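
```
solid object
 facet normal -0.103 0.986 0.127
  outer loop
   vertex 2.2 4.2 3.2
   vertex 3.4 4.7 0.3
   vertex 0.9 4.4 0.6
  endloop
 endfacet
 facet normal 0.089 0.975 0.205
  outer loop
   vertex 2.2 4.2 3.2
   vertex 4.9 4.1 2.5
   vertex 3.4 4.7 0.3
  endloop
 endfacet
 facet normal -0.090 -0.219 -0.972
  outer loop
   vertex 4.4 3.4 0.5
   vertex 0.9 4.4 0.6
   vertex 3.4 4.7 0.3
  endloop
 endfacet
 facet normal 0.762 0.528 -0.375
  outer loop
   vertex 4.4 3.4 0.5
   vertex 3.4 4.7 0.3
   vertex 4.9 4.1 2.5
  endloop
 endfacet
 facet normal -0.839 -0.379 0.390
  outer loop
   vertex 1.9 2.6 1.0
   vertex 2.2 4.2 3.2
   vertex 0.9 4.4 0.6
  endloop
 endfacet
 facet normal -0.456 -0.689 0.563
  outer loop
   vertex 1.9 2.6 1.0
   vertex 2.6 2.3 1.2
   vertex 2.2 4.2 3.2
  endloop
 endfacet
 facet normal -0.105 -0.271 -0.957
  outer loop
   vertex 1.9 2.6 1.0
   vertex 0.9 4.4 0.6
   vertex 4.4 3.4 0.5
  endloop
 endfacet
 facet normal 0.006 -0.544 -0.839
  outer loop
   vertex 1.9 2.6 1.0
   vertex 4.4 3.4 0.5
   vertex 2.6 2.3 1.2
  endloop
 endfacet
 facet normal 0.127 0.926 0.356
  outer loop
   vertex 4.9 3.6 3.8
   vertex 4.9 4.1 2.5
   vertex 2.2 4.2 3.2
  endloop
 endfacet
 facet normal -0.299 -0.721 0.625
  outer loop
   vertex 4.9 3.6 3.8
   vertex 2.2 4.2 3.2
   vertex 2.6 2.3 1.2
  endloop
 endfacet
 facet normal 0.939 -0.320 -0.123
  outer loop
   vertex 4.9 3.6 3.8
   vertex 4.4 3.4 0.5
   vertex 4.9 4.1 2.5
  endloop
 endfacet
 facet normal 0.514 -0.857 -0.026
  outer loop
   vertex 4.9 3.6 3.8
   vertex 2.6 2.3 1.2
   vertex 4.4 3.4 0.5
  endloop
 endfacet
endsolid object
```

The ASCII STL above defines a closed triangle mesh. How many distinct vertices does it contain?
8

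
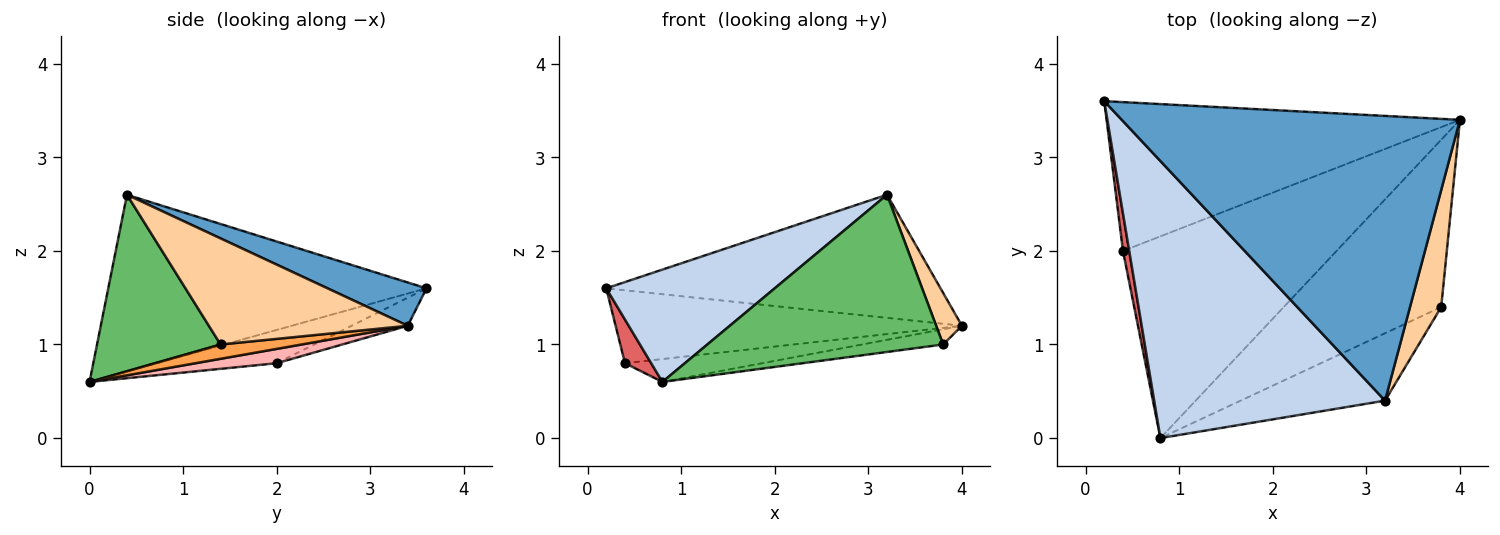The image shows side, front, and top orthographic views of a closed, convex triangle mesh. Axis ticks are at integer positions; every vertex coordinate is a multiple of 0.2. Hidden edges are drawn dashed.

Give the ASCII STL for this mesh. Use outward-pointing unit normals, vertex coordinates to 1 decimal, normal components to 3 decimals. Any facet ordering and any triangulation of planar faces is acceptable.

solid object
 facet normal 0.117 0.394 0.912
  outer loop
   vertex 3.2 0.4 2.6
   vertex 4.0 3.4 1.2
   vertex 0.2 3.6 1.6
  endloop
 endfacet
 facet normal -0.579 -0.306 0.756
  outer loop
   vertex 3.2 0.4 2.6
   vertex 0.2 3.6 1.6
   vertex 0.8 0.0 0.6
  endloop
 endfacet
 facet normal 0.090 0.090 -0.992
  outer loop
   vertex 3.8 1.4 1.0
   vertex 0.8 0.0 0.6
   vertex 4.0 3.4 1.2
  endloop
 endfacet
 facet normal 0.952 -0.123 0.280
  outer loop
   vertex 3.8 1.4 1.0
   vertex 4.0 3.4 1.2
   vertex 3.2 0.4 2.6
  endloop
 endfacet
 facet normal 0.434 -0.828 -0.355
  outer loop
   vertex 3.8 1.4 1.0
   vertex 3.2 0.4 2.6
   vertex 0.8 0.0 0.6
  endloop
 endfacet
 facet normal -0.071 0.439 -0.896
  outer loop
   vertex 0.4 2.0 0.8
   vertex 0.2 3.6 1.6
   vertex 4.0 3.4 1.2
  endloop
 endfacet
 facet normal -0.961 -0.210 0.180
  outer loop
   vertex 0.4 2.0 0.8
   vertex 0.8 0.0 0.6
   vertex 0.2 3.6 1.6
  endloop
 endfacet
 facet normal 0.066 0.112 -0.991
  outer loop
   vertex 0.4 2.0 0.8
   vertex 4.0 3.4 1.2
   vertex 0.8 0.0 0.6
  endloop
 endfacet
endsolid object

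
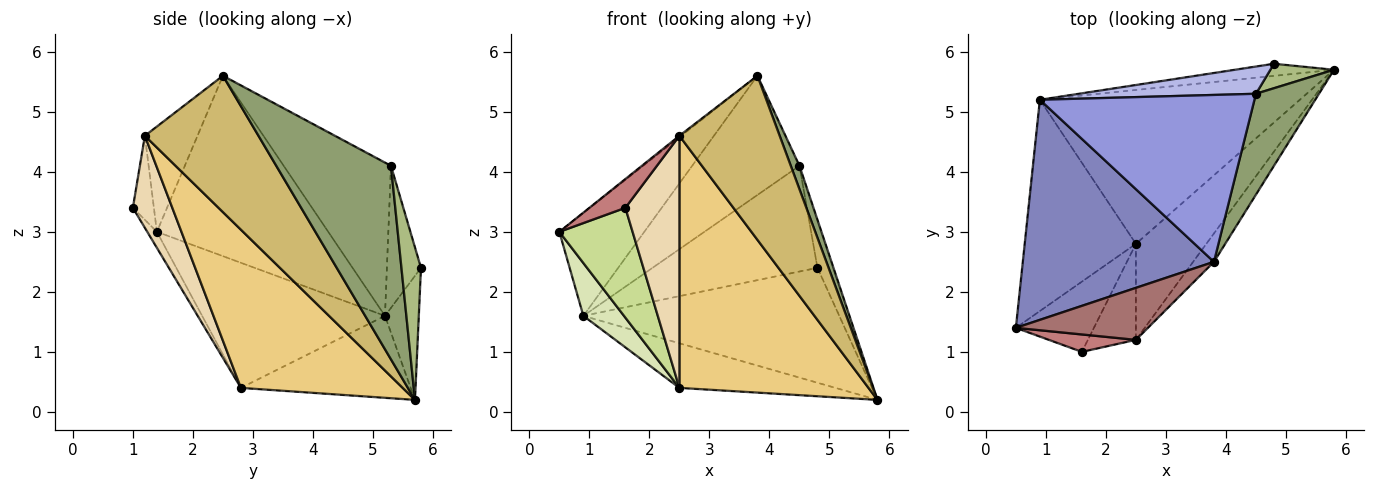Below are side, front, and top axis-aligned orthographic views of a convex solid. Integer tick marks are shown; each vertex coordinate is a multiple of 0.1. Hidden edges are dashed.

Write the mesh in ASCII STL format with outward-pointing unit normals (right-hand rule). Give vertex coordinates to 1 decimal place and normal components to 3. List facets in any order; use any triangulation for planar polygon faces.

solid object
 facet normal -0.130 0.986 -0.104
  outer loop
   vertex 0.9 5.2 1.6
   vertex 4.8 5.8 2.4
   vertex 5.8 5.7 0.2
  endloop
 endfacet
 facet normal -0.650 0.322 0.688
  outer loop
   vertex 0.9 5.2 1.6
   vertex 0.5 1.4 3.0
   vertex 3.8 2.5 5.6
  endloop
 endfacet
 facet normal -0.503 0.503 0.704
  outer loop
   vertex 4.5 5.3 4.1
   vertex 0.9 5.2 1.6
   vertex 3.8 2.5 5.6
  endloop
 endfacet
 facet normal -0.196 0.950 0.245
  outer loop
   vertex 4.5 5.3 4.1
   vertex 4.8 5.8 2.4
   vertex 0.9 5.2 1.6
  endloop
 endfacet
 facet normal 0.948 -0.072 0.309
  outer loop
   vertex 4.5 5.3 4.1
   vertex 3.8 2.5 5.6
   vertex 5.8 5.7 0.2
  endloop
 endfacet
 facet normal 0.736 0.603 0.307
  outer loop
   vertex 4.5 5.3 4.1
   vertex 5.8 5.7 0.2
   vertex 4.8 5.8 2.4
  endloop
 endfacet
 facet normal -0.110 -0.837 -0.535
  outer loop
   vertex 2.5 2.8 0.4
   vertex 1.6 1.0 3.4
   vertex 0.5 1.4 3.0
  endloop
 endfacet
 facet normal -0.737 -0.164 -0.655
  outer loop
   vertex 2.5 2.8 0.4
   vertex 0.5 1.4 3.0
   vertex 0.9 5.2 1.6
  endloop
 endfacet
 facet normal -0.290 0.266 -0.919
  outer loop
   vertex 2.5 2.8 0.4
   vertex 0.9 5.2 1.6
   vertex 5.8 5.7 0.2
  endloop
 endfacet
 facet normal 0.745 -0.657 -0.114
  outer loop
   vertex 2.5 1.2 4.6
   vertex 5.8 5.7 0.2
   vertex 3.8 2.5 5.6
  endloop
 endfacet
 facet normal 0.625 -0.730 -0.278
  outer loop
   vertex 2.5 1.2 4.6
   vertex 2.5 2.8 0.4
   vertex 5.8 5.7 0.2
  endloop
 endfacet
 facet normal 0.564 -0.772 -0.294
  outer loop
   vertex 2.5 1.2 4.6
   vertex 1.6 1.0 3.4
   vertex 2.5 2.8 0.4
  endloop
 endfacet
 facet normal -0.623 0.022 0.782
  outer loop
   vertex 2.5 1.2 4.6
   vertex 3.8 2.5 5.6
   vertex 0.5 1.4 3.0
  endloop
 endfacet
 facet normal -0.447 -0.766 0.463
  outer loop
   vertex 2.5 1.2 4.6
   vertex 0.5 1.4 3.0
   vertex 1.6 1.0 3.4
  endloop
 endfacet
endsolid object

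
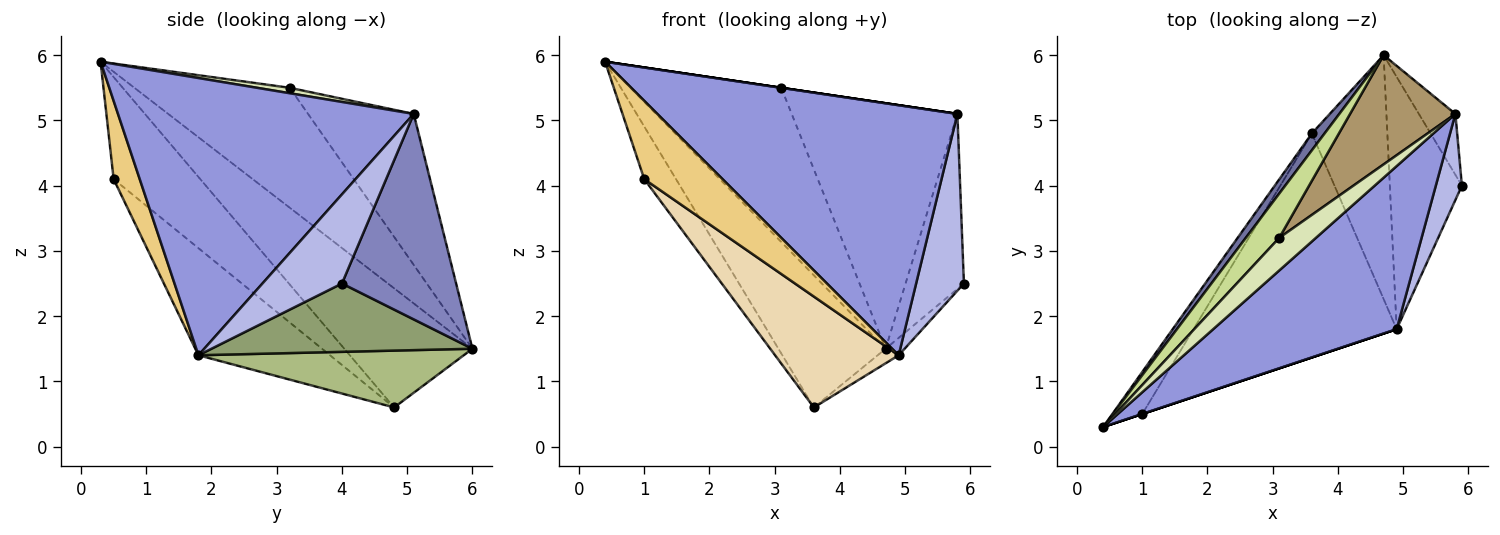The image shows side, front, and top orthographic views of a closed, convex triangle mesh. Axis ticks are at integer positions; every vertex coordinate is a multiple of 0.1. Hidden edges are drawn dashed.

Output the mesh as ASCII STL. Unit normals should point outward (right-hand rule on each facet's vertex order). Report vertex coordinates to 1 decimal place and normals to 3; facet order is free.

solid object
 facet normal -0.764 0.640 0.082
  outer loop
   vertex 3.6 4.8 0.6
   vertex 0.4 0.3 5.9
   vertex 4.7 6.0 1.5
  endloop
 endfacet
 facet normal 0.879 0.450 -0.156
  outer loop
   vertex 5.8 5.1 5.1
   vertex 5.9 4.0 2.5
   vertex 4.7 6.0 1.5
  endloop
 endfacet
 facet normal 0.637 -0.646 0.421
  outer loop
   vertex 4.9 1.8 1.4
   vertex 5.8 5.1 5.1
   vertex 0.4 0.3 5.9
  endloop
 endfacet
 facet normal 0.831 -0.500 0.243
  outer loop
   vertex 4.9 1.8 1.4
   vertex 5.9 4.0 2.5
   vertex 5.8 5.1 5.1
  endloop
 endfacet
 facet normal 0.687 0.050 -0.725
  outer loop
   vertex 4.9 1.8 1.4
   vertex 4.7 6.0 1.5
   vertex 5.9 4.0 2.5
  endloop
 endfacet
 facet normal 0.601 0.048 -0.798
  outer loop
   vertex 4.9 1.8 1.4
   vertex 3.6 4.8 0.6
   vertex 4.7 6.0 1.5
  endloop
 endfacet
 facet normal -0.704 0.683 0.196
  outer loop
   vertex 3.1 3.2 5.5
   vertex 4.7 6.0 1.5
   vertex 0.4 0.3 5.9
  endloop
 endfacet
 facet normal 0.147 0.000 0.989
  outer loop
   vertex 3.1 3.2 5.5
   vertex 0.4 0.3 5.9
   vertex 5.8 5.1 5.1
  endloop
 endfacet
 facet normal -0.503 0.789 0.351
  outer loop
   vertex 3.1 3.2 5.5
   vertex 5.8 5.1 5.1
   vertex 4.7 6.0 1.5
  endloop
 endfacet
 facet normal -0.905 0.332 -0.265
  outer loop
   vertex 1.0 0.5 4.1
   vertex 0.4 0.3 5.9
   vertex 3.6 4.8 0.6
  endloop
 endfacet
 facet normal 0.316 -0.949 0.000
  outer loop
   vertex 1.0 0.5 4.1
   vertex 4.9 1.8 1.4
   vertex 0.4 0.3 5.9
  endloop
 endfacet
 facet normal -0.427 -0.401 -0.810
  outer loop
   vertex 1.0 0.5 4.1
   vertex 3.6 4.8 0.6
   vertex 4.9 1.8 1.4
  endloop
 endfacet
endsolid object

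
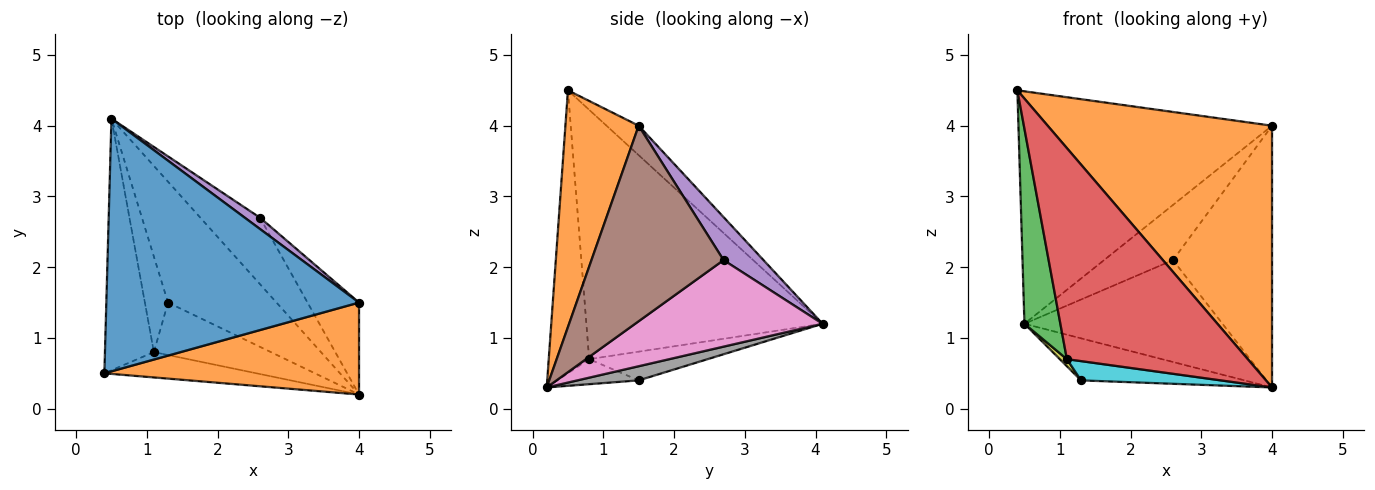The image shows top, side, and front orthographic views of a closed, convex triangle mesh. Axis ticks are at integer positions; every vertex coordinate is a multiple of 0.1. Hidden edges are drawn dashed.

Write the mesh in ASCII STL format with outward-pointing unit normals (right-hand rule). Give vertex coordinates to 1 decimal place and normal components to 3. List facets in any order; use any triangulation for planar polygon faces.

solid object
 facet normal -0.086 0.675 0.733
  outer loop
   vertex 0.5 4.1 1.2
   vertex 0.4 0.5 4.5
   vertex 4.0 1.5 4.0
  endloop
 endfacet
 facet normal 0.294 -0.902 0.317
  outer loop
   vertex 4.0 0.2 0.3
   vertex 4.0 1.5 4.0
   vertex 0.4 0.5 4.5
  endloop
 endfacet
 facet normal -0.971 -0.148 -0.190
  outer loop
   vertex 1.1 0.8 0.7
   vertex 0.4 0.5 4.5
   vertex 0.5 4.1 1.2
  endloop
 endfacet
 facet normal -0.217 -0.969 -0.116
  outer loop
   vertex 1.1 0.8 0.7
   vertex 4.0 0.2 0.3
   vertex 0.4 0.5 4.5
  endloop
 endfacet
 facet normal 0.493 0.852 0.175
  outer loop
   vertex 2.6 2.7 2.1
   vertex 0.5 4.1 1.2
   vertex 4.0 1.5 4.0
  endloop
 endfacet
 facet normal 0.783 0.587 -0.206
  outer loop
   vertex 2.6 2.7 2.1
   vertex 4.0 1.5 4.0
   vertex 4.0 0.2 0.3
  endloop
 endfacet
 facet normal 0.621 0.656 -0.428
  outer loop
   vertex 2.6 2.7 2.1
   vertex 4.0 0.2 0.3
   vertex 0.5 4.1 1.2
  endloop
 endfacet
 facet normal 0.122 0.326 -0.937
  outer loop
   vertex 1.3 1.5 0.4
   vertex 0.5 4.1 1.2
   vertex 4.0 0.2 0.3
  endloop
 endfacet
 facet normal -0.778 -0.046 -0.627
  outer loop
   vertex 1.3 1.5 0.4
   vertex 1.1 0.8 0.7
   vertex 0.5 4.1 1.2
  endloop
 endfacet
 facet normal -0.197 -0.338 -0.920
  outer loop
   vertex 1.3 1.5 0.4
   vertex 4.0 0.2 0.3
   vertex 1.1 0.8 0.7
  endloop
 endfacet
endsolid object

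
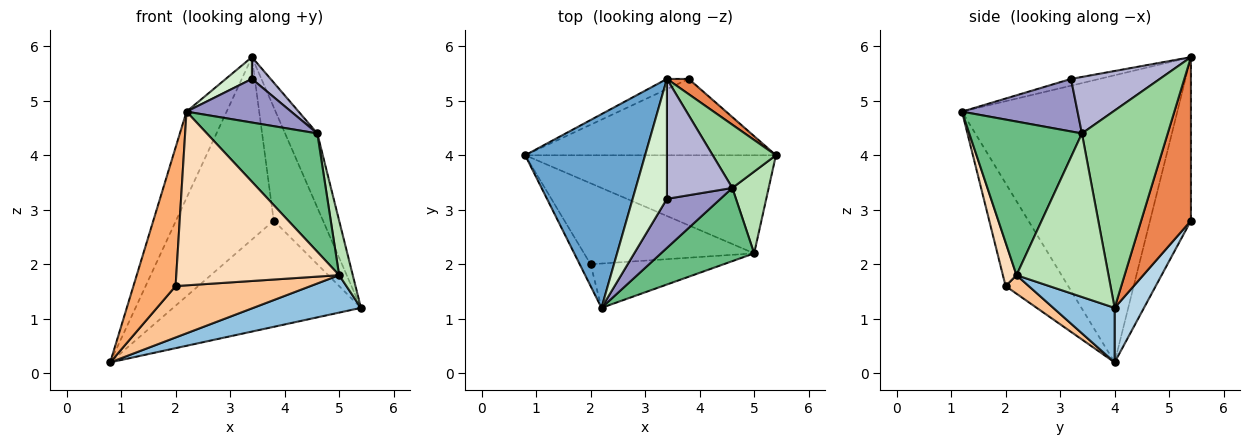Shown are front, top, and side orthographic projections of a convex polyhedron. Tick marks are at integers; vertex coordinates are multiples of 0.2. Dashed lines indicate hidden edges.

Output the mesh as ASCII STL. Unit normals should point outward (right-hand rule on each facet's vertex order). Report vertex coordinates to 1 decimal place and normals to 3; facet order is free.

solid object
 facet normal -0.909 0.169 0.380
  outer loop
   vertex 3.4 5.4 5.8
   vertex 0.8 4.0 0.2
   vertex 2.2 1.2 4.8
  endloop
 endfacet
 facet normal 0.199 -0.349 -0.916
  outer loop
   vertex 5.0 2.2 1.8
   vertex 0.8 4.0 0.2
   vertex 5.4 4.0 1.2
  endloop
 endfacet
 facet normal 0.126 0.806 -0.579
  outer loop
   vertex 3.8 5.4 2.8
   vertex 5.4 4.0 1.2
   vertex 0.8 4.0 0.2
  endloop
 endfacet
 facet normal -0.385 0.921 -0.051
  outer loop
   vertex 3.8 5.4 2.8
   vertex 0.8 4.0 0.2
   vertex 3.4 5.4 5.8
  endloop
 endfacet
 facet normal 0.707 0.701 0.094
  outer loop
   vertex 3.8 5.4 2.8
   vertex 3.4 5.4 5.8
   vertex 5.4 4.0 1.2
  endloop
 endfacet
 facet normal -0.826 -0.557 -0.088
  outer loop
   vertex 2.0 2.0 1.6
   vertex 2.2 1.2 4.8
   vertex 0.8 4.0 0.2
  endloop
 endfacet
 facet normal 0.092 -0.534 -0.841
  outer loop
   vertex 2.0 2.0 1.6
   vertex 0.8 4.0 0.2
   vertex 5.0 2.2 1.8
  endloop
 endfacet
 facet normal 0.081 -0.966 -0.246
  outer loop
   vertex 2.0 2.0 1.6
   vertex 5.0 2.2 1.8
   vertex 2.2 1.2 4.8
  endloop
 endfacet
 facet normal 0.655 -0.643 0.397
  outer loop
   vertex 4.6 3.4 4.4
   vertex 2.2 1.2 4.8
   vertex 5.0 2.2 1.8
  endloop
 endfacet
 facet normal 0.897 0.337 0.287
  outer loop
   vertex 4.6 3.4 4.4
   vertex 5.4 4.0 1.2
   vertex 3.4 5.4 5.8
  endloop
 endfacet
 facet normal 0.966 -0.143 0.215
  outer loop
   vertex 4.6 3.4 4.4
   vertex 5.0 2.2 1.8
   vertex 5.4 4.0 1.2
  endloop
 endfacet
 facet normal -0.190 -0.176 0.966
  outer loop
   vertex 3.4 3.2 5.4
   vertex 3.4 5.4 5.8
   vertex 2.2 1.2 4.8
  endloop
 endfacet
 facet normal 0.591 -0.536 0.603
  outer loop
   vertex 3.4 3.2 5.4
   vertex 2.2 1.2 4.8
   vertex 4.6 3.4 4.4
  endloop
 endfacet
 facet normal 0.648 -0.136 0.750
  outer loop
   vertex 3.4 3.2 5.4
   vertex 4.6 3.4 4.4
   vertex 3.4 5.4 5.8
  endloop
 endfacet
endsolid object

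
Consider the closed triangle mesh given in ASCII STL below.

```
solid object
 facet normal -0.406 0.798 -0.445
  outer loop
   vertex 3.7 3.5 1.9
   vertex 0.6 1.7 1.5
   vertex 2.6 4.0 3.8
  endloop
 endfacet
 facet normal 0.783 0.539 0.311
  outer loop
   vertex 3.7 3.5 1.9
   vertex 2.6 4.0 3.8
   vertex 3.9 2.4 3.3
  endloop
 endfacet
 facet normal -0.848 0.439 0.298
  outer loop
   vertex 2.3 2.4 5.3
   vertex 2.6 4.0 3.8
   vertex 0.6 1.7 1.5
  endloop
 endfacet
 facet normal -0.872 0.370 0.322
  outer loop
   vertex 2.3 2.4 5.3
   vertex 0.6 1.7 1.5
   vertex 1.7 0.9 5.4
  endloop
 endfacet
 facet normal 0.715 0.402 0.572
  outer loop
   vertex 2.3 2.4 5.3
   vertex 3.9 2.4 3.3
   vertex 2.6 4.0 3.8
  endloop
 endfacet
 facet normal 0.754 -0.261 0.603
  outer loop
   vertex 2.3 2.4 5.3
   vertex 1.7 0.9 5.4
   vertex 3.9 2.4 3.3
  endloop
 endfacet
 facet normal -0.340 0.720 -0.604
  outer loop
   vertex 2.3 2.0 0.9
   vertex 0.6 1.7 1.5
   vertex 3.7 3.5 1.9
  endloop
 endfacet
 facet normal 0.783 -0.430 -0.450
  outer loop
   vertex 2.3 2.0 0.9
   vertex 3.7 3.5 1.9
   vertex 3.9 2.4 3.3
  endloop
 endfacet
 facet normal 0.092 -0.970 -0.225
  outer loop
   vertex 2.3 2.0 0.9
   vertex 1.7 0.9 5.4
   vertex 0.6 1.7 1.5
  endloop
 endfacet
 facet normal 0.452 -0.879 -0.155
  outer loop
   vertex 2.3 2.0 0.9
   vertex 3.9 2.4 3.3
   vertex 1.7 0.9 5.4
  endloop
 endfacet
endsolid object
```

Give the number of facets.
10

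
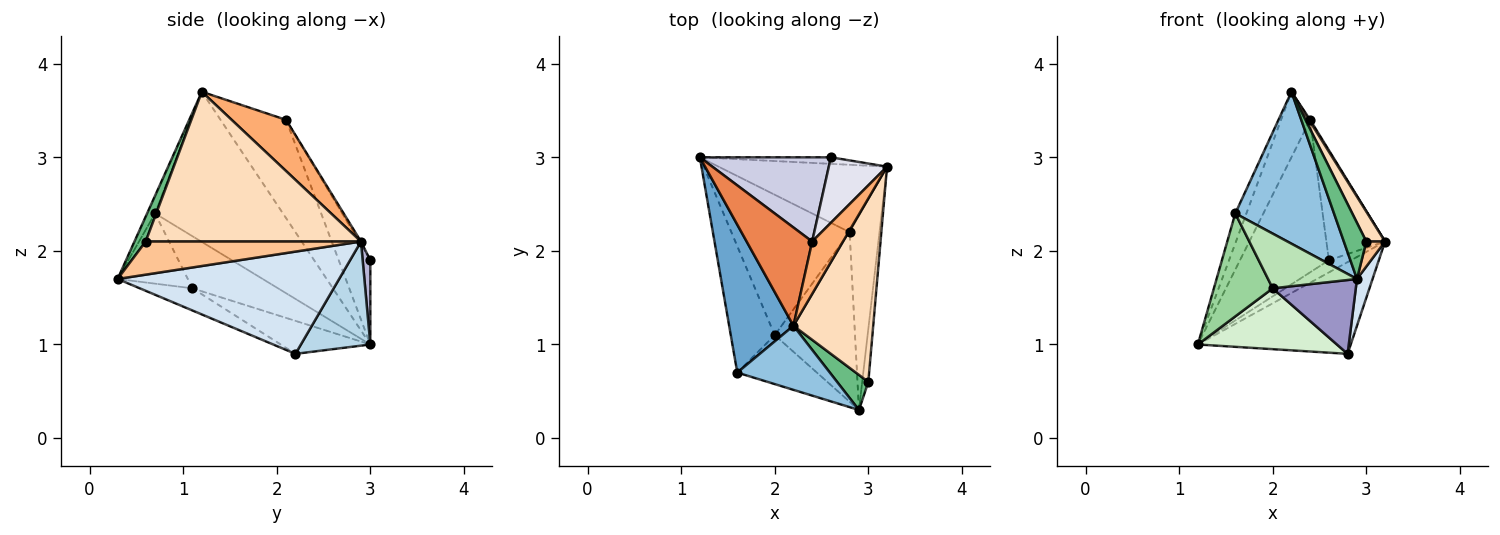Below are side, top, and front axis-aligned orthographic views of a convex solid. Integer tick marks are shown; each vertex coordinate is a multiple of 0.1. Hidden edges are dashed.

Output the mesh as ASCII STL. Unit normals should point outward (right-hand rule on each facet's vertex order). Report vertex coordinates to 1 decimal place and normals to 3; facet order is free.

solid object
 facet normal -0.916 0.079 0.392
  outer loop
   vertex 1.6 0.7 2.4
   vertex 2.2 1.2 3.7
   vertex 1.2 3.0 1.0
  endloop
 endfacet
 facet normal -0.074 -0.919 0.388
  outer loop
   vertex 1.6 0.7 2.4
   vertex 2.9 0.3 1.7
   vertex 2.2 1.2 3.7
  endloop
 endfacet
 facet normal 0.344 0.757 -0.556
  outer loop
   vertex 2.8 2.2 0.9
   vertex 1.2 3.0 1.0
   vertex 3.2 2.9 2.1
  endloop
 endfacet
 facet normal 0.958 -0.067 -0.280
  outer loop
   vertex 2.8 2.2 0.9
   vertex 3.2 2.9 2.1
   vertex 2.9 0.3 1.7
  endloop
 endfacet
 facet normal -0.780 0.347 0.520
  outer loop
   vertex 2.4 2.1 3.4
   vertex 1.2 3.0 1.0
   vertex 2.2 1.2 3.7
  endloop
 endfacet
 facet normal 0.857 -0.018 0.516
  outer loop
   vertex 2.4 2.1 3.4
   vertex 2.2 1.2 3.7
   vertex 3.2 2.9 2.1
  endloop
 endfacet
 facet normal 0.980 -0.085 -0.181
  outer loop
   vertex 3.0 0.6 2.1
   vertex 2.9 0.3 1.7
   vertex 3.2 2.9 2.1
  endloop
 endfacet
 facet normal 0.880 -0.077 0.469
  outer loop
   vertex 3.0 0.6 2.1
   vertex 3.2 2.9 2.1
   vertex 2.2 1.2 3.7
  endloop
 endfacet
 facet normal 0.390 -0.781 0.488
  outer loop
   vertex 3.0 0.6 2.1
   vertex 2.2 1.2 3.7
   vertex 2.9 0.3 1.7
  endloop
 endfacet
 facet normal -0.677 -0.465 -0.571
  outer loop
   vertex 2.0 1.1 1.6
   vertex 1.6 0.7 2.4
   vertex 1.2 3.0 1.0
  endloop
 endfacet
 facet normal -0.507 -0.642 -0.575
  outer loop
   vertex 2.0 1.1 1.6
   vertex 2.9 0.3 1.7
   vertex 1.6 0.7 2.4
  endloop
 endfacet
 facet normal -0.248 -0.385 -0.889
  outer loop
   vertex 2.0 1.1 1.6
   vertex 1.2 3.0 1.0
   vertex 2.8 2.2 0.9
  endloop
 endfacet
 facet normal -0.245 -0.387 -0.889
  outer loop
   vertex 2.0 1.1 1.6
   vertex 2.8 2.2 0.9
   vertex 2.9 0.3 1.7
  endloop
 endfacet
 facet normal 0.292 0.842 -0.454
  outer loop
   vertex 2.6 3.0 1.9
   vertex 3.2 2.9 2.1
   vertex 1.2 3.0 1.0
  endloop
 endfacet
 facet normal -0.297 0.836 0.462
  outer loop
   vertex 2.6 3.0 1.9
   vertex 1.2 3.0 1.0
   vertex 2.4 2.1 3.4
  endloop
 endfacet
 facet normal -0.027 0.859 0.512
  outer loop
   vertex 2.6 3.0 1.9
   vertex 2.4 2.1 3.4
   vertex 3.2 2.9 2.1
  endloop
 endfacet
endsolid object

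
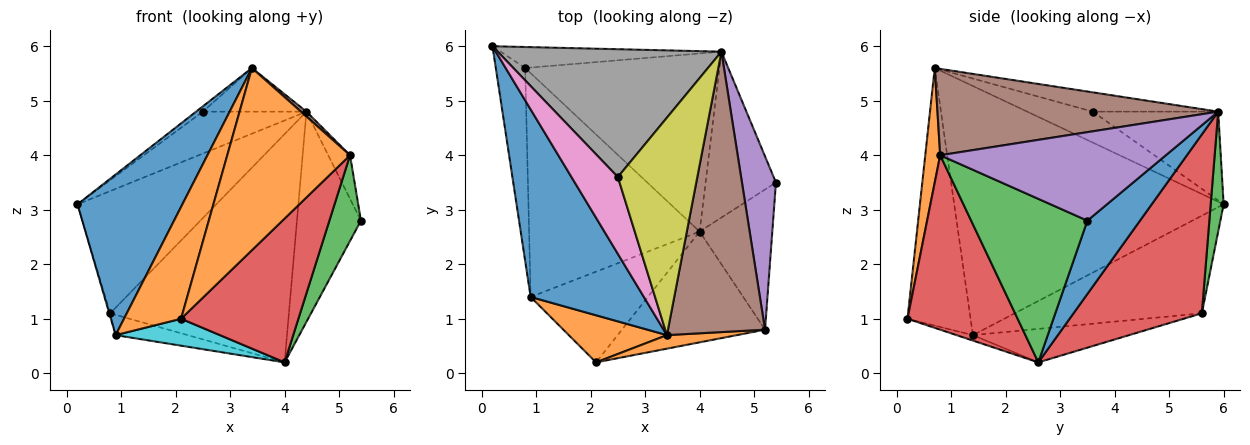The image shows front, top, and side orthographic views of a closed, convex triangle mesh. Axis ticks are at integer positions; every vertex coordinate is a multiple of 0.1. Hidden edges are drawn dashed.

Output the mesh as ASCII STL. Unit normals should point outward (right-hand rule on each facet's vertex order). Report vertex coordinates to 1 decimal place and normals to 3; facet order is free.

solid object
 facet normal 0.542 0.660 -0.520
  outer loop
   vertex 4.0 2.6 0.2
   vertex 4.4 5.9 4.8
   vertex 5.4 3.5 2.8
  endloop
 endfacet
 facet normal 0.120 -0.990 0.074
  outer loop
   vertex 5.2 0.8 4.0
   vertex 3.4 0.7 5.6
   vertex 2.1 0.2 1.0
  endloop
 endfacet
 facet normal 0.887 -0.241 -0.394
  outer loop
   vertex 5.2 0.8 4.0
   vertex 4.0 2.6 0.2
   vertex 5.4 3.5 2.8
  endloop
 endfacet
 facet normal 0.597 -0.636 -0.490
  outer loop
   vertex 5.2 0.8 4.0
   vertex 2.1 0.2 1.0
   vertex 4.0 2.6 0.2
  endloop
 endfacet
 facet normal 0.930 0.090 0.357
  outer loop
   vertex 5.2 0.8 4.0
   vertex 5.4 3.5 2.8
   vertex 4.4 5.9 4.8
  endloop
 endfacet
 facet normal 0.665 -0.013 0.747
  outer loop
   vertex 5.2 0.8 4.0
   vertex 4.4 5.9 4.8
   vertex 3.4 0.7 5.6
  endloop
 endfacet
 facet normal -0.554 0.057 0.830
  outer loop
   vertex 2.5 3.6 4.8
   vertex 0.2 6.0 3.1
   vertex 3.4 0.7 5.6
  endloop
 endfacet
 facet normal -0.353 0.292 0.889
  outer loop
   vertex 2.5 3.6 4.8
   vertex 4.4 5.9 4.8
   vertex 0.2 6.0 3.1
  endloop
 endfacet
 facet normal -0.232 0.191 0.954
  outer loop
   vertex 2.5 3.6 4.8
   vertex 3.4 0.7 5.6
   vertex 4.4 5.9 4.8
  endloop
 endfacet
 facet normal -0.045 -0.284 -0.958
  outer loop
   vertex 0.9 1.4 0.7
   vertex 4.0 2.6 0.2
   vertex 2.1 0.2 1.0
  endloop
 endfacet
 facet normal -0.858 -0.334 0.390
  outer loop
   vertex 0.9 1.4 0.7
   vertex 3.4 0.7 5.6
   vertex 0.2 6.0 3.1
  endloop
 endfacet
 facet normal -0.714 -0.646 0.272
  outer loop
   vertex 0.9 1.4 0.7
   vertex 2.1 0.2 1.0
   vertex 3.4 0.7 5.6
  endloop
 endfacet
 facet normal 0.092 0.981 -0.169
  outer loop
   vertex 0.8 5.6 1.1
   vertex 0.2 6.0 3.1
   vertex 4.4 5.9 4.8
  endloop
 endfacet
 facet normal 0.493 0.686 -0.535
  outer loop
   vertex 0.8 5.6 1.1
   vertex 4.4 5.9 4.8
   vertex 4.0 2.6 0.2
  endloop
 endfacet
 facet normal -0.958 0.005 -0.288
  outer loop
   vertex 0.8 5.6 1.1
   vertex 0.9 1.4 0.7
   vertex 0.2 6.0 3.1
  endloop
 endfacet
 facet normal -0.192 0.089 -0.977
  outer loop
   vertex 0.8 5.6 1.1
   vertex 4.0 2.6 0.2
   vertex 0.9 1.4 0.7
  endloop
 endfacet
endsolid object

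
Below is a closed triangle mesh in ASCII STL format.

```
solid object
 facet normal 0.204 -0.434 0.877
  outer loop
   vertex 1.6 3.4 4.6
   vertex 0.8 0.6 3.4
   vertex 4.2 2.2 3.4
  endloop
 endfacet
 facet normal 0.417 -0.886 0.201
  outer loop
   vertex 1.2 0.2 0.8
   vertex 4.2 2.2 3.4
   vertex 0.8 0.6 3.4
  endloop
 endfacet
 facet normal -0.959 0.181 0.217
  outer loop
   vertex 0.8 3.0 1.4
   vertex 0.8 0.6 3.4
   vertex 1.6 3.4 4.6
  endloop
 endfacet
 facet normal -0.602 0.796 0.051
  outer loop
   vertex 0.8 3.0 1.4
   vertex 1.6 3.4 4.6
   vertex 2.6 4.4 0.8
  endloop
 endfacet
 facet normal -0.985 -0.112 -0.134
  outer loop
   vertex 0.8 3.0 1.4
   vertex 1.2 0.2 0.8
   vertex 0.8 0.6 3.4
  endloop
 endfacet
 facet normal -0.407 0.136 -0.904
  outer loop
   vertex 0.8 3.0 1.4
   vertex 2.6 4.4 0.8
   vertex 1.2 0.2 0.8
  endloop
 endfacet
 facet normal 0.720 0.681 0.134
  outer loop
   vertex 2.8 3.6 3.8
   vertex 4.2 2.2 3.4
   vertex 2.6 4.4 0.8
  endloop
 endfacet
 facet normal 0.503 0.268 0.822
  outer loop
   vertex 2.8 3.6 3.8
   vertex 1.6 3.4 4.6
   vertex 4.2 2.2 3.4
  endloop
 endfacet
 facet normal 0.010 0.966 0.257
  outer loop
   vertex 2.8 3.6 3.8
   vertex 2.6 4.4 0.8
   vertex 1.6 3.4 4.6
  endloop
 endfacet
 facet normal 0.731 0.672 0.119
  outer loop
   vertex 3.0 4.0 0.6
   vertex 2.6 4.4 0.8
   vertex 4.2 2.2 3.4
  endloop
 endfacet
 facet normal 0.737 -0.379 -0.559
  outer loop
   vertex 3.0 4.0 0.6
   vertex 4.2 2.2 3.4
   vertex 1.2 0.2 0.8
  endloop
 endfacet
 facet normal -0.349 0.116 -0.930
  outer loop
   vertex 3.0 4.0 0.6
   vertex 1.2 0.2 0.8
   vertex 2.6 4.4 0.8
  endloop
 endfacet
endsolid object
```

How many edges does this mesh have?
18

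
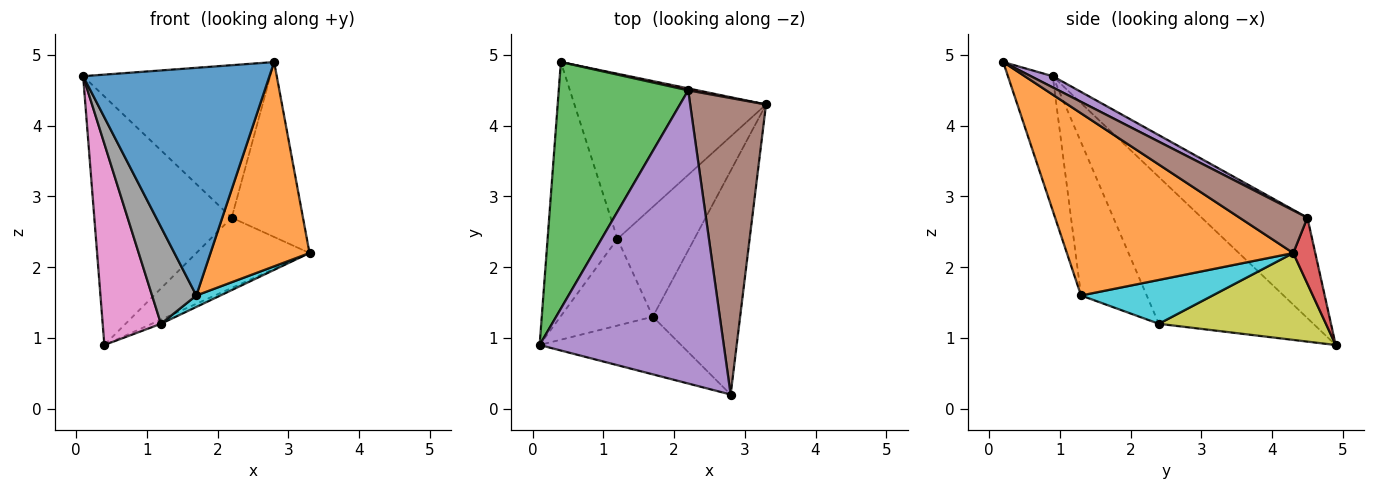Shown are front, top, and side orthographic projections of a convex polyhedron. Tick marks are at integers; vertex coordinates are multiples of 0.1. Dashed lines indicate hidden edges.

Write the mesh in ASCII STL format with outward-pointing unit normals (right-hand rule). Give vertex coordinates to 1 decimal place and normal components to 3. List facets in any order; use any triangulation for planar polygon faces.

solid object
 facet normal -0.227 -0.944 -0.239
  outer loop
   vertex 1.7 1.3 1.6
   vertex 2.8 0.2 4.9
   vertex 0.1 0.9 4.7
  endloop
 endfacet
 facet normal 0.839 -0.367 -0.402
  outer loop
   vertex 1.7 1.3 1.6
   vertex 3.3 4.3 2.2
   vertex 2.8 0.2 4.9
  endloop
 endfacet
 facet normal -0.480 0.623 0.618
  outer loop
   vertex 2.2 4.5 2.7
   vertex 0.4 4.9 0.9
   vertex 0.1 0.9 4.7
  endloop
 endfacet
 facet normal 0.191 0.981 0.027
  outer loop
   vertex 2.2 4.5 2.7
   vertex 3.3 4.3 2.2
   vertex 0.4 4.9 0.9
  endloop
 endfacet
 facet normal 0.054 0.461 0.886
  outer loop
   vertex 2.2 4.5 2.7
   vertex 0.1 0.9 4.7
   vertex 2.8 0.2 4.9
  endloop
 endfacet
 facet normal 0.436 0.457 0.775
  outer loop
   vertex 2.2 4.5 2.7
   vertex 2.8 0.2 4.9
   vertex 3.3 4.3 2.2
  endloop
 endfacet
 facet normal -0.855 -0.322 -0.407
  outer loop
   vertex 1.2 2.4 1.2
   vertex 0.1 0.9 4.7
   vertex 0.4 4.9 0.9
  endloop
 endfacet
 facet normal -0.742 -0.500 -0.447
  outer loop
   vertex 1.2 2.4 1.2
   vertex 1.7 1.3 1.6
   vertex 0.1 0.9 4.7
  endloop
 endfacet
 facet normal 0.413 0.023 -0.910
  outer loop
   vertex 1.2 2.4 1.2
   vertex 0.4 4.9 0.9
   vertex 3.3 4.3 2.2
  endloop
 endfacet
 facet normal 0.494 -0.090 -0.865
  outer loop
   vertex 1.2 2.4 1.2
   vertex 3.3 4.3 2.2
   vertex 1.7 1.3 1.6
  endloop
 endfacet
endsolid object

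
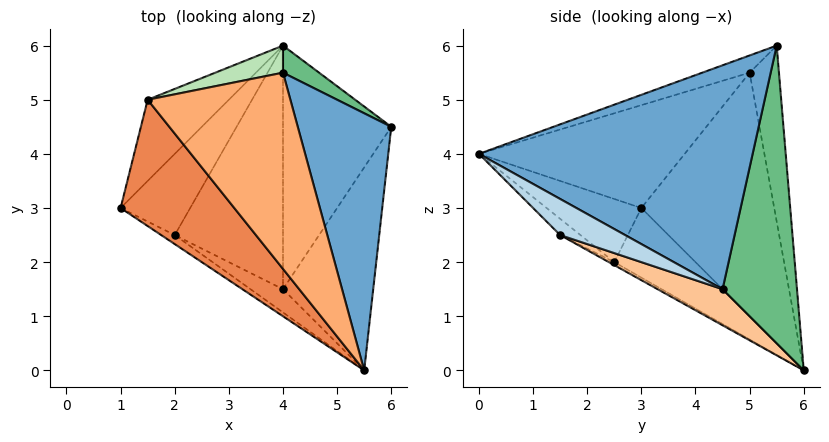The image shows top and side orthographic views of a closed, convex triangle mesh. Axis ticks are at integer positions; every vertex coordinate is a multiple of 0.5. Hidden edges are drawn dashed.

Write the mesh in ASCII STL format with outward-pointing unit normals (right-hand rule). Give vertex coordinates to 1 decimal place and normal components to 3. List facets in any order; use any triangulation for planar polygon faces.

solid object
 facet normal 0.917 0.111 0.383
  outer loop
   vertex 4.0 5.5 6.0
   vertex 5.5 0.0 4.0
   vertex 6.0 4.5 1.5
  endloop
 endfacet
 facet normal -0.533 -0.838 -0.114
  outer loop
   vertex 2.0 2.5 2.0
   vertex 5.5 0.0 4.0
   vertex 1.0 3.0 3.0
  endloop
 endfacet
 facet normal 0.324 -0.487 -0.811
  outer loop
   vertex 4.0 1.5 2.5
   vertex 6.0 4.5 1.5
   vertex 5.5 0.0 4.0
  endloop
 endfacet
 facet normal -0.267 -0.802 -0.535
  outer loop
   vertex 4.0 1.5 2.5
   vertex 5.5 0.0 4.0
   vertex 2.0 2.5 2.0
  endloop
 endfacet
 facet normal -0.534 -0.605 0.591
  outer loop
   vertex 1.5 5.0 5.5
   vertex 1.0 3.0 3.0
   vertex 5.5 0.0 4.0
  endloop
 endfacet
 facet normal -0.111 -0.366 0.924
  outer loop
   vertex 1.5 5.0 5.5
   vertex 5.5 0.0 4.0
   vertex 4.0 5.5 6.0
  endloop
 endfacet
 facet normal 0.280 -0.466 -0.839
  outer loop
   vertex 4.0 6.0 0.0
   vertex 6.0 4.5 1.5
   vertex 4.0 1.5 2.5
  endloop
 endfacet
 facet normal -0.024 -0.485 -0.874
  outer loop
   vertex 4.0 6.0 0.0
   vertex 4.0 1.5 2.5
   vertex 2.0 2.5 2.0
  endloop
 endfacet
 facet normal 0.565 0.822 0.069
  outer loop
   vertex 4.0 6.0 0.0
   vertex 4.0 5.5 6.0
   vertex 6.0 4.5 1.5
  endloop
 endfacet
 facet normal -0.707 0.000 -0.707
  outer loop
   vertex 4.0 6.0 0.0
   vertex 2.0 2.5 2.0
   vertex 1.0 3.0 3.0
  endloop
 endfacet
 facet normal -0.211 0.974 0.081
  outer loop
   vertex 4.0 6.0 0.0
   vertex 1.5 5.0 5.5
   vertex 4.0 5.5 6.0
  endloop
 endfacet
 facet normal -0.802 0.535 -0.267
  outer loop
   vertex 4.0 6.0 0.0
   vertex 1.0 3.0 3.0
   vertex 1.5 5.0 5.5
  endloop
 endfacet
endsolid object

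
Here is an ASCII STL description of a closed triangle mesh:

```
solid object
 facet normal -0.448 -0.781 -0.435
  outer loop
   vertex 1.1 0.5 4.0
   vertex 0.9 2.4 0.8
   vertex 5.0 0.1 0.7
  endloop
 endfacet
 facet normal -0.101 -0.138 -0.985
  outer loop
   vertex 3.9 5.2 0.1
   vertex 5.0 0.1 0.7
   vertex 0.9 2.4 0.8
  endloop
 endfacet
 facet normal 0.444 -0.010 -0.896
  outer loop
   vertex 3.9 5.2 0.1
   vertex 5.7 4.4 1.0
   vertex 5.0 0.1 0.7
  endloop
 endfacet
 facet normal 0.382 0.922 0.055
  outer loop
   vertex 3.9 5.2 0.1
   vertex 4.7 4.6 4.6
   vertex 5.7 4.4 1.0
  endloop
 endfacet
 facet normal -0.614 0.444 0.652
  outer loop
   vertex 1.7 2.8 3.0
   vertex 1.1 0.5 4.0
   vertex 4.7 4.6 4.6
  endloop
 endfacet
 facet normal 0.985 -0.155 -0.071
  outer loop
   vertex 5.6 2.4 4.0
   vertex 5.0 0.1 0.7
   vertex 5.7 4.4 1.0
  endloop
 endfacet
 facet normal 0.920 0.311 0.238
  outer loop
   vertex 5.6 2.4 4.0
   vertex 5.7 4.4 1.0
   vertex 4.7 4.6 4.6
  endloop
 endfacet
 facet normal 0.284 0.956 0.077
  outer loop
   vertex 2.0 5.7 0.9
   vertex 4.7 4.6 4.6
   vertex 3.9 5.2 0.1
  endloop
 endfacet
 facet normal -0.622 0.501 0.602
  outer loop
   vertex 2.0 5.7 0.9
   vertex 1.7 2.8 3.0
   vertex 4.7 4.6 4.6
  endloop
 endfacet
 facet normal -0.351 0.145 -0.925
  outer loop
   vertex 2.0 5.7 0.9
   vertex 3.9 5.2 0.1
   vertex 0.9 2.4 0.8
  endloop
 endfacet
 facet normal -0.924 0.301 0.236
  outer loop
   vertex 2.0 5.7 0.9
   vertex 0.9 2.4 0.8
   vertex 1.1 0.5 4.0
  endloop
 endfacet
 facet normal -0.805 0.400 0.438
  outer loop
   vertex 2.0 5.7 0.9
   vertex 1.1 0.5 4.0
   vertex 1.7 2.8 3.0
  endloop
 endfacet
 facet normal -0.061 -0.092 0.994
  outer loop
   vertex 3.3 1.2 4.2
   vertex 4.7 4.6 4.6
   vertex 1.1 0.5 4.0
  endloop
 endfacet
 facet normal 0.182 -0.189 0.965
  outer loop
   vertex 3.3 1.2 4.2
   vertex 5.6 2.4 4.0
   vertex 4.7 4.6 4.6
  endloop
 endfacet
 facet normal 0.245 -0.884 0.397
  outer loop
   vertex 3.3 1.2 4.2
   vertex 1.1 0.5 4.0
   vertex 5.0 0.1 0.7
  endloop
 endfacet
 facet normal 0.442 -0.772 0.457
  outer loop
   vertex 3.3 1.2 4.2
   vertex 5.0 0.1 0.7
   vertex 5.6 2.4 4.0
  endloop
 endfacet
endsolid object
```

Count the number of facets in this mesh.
16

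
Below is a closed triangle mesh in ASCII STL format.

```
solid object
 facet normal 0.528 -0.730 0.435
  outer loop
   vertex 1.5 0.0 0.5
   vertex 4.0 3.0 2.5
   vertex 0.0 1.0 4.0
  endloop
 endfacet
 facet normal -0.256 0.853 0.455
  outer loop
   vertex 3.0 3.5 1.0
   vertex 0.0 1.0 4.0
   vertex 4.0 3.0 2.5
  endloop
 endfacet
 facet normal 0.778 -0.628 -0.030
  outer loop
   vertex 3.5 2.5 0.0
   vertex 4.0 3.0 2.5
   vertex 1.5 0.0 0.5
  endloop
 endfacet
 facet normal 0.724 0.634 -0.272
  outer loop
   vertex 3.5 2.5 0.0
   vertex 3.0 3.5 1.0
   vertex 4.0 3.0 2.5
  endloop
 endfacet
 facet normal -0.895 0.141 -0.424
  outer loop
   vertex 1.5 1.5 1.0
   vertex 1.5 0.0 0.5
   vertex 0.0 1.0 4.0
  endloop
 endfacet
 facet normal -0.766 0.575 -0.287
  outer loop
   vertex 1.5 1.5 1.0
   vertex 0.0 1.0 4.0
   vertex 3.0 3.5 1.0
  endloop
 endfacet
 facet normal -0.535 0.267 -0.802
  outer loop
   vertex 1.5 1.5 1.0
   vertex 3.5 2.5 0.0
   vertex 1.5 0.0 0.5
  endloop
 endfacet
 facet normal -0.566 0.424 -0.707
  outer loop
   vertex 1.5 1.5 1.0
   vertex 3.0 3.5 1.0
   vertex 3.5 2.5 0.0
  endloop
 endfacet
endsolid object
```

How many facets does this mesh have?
8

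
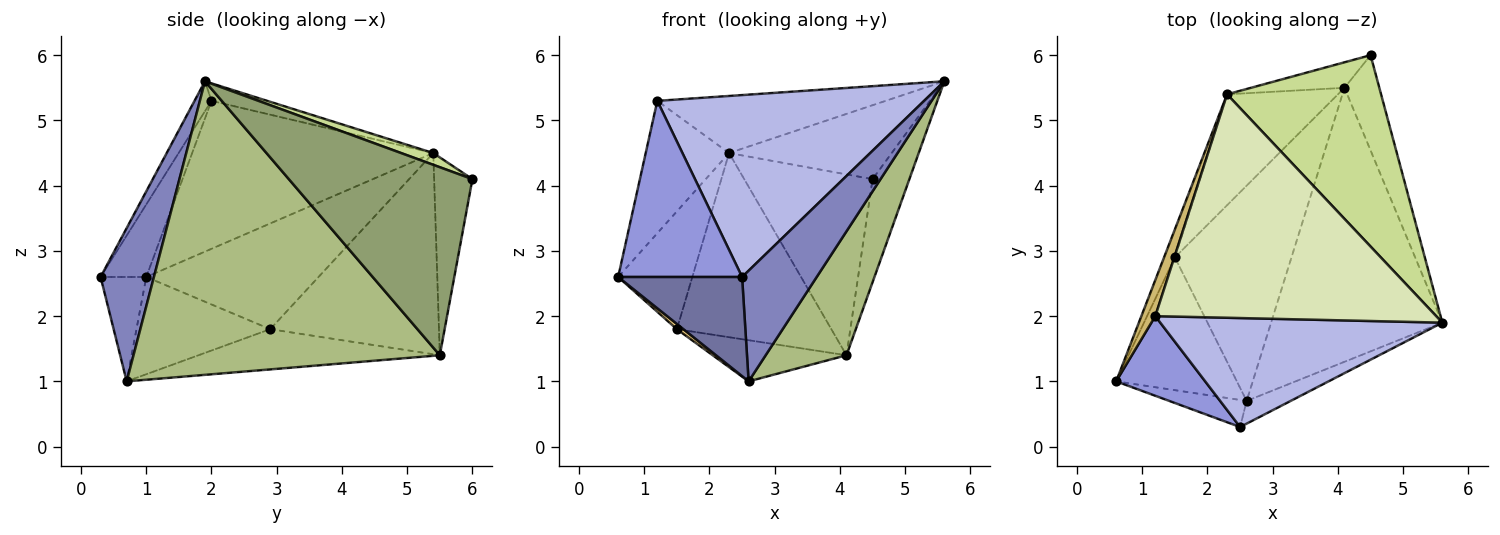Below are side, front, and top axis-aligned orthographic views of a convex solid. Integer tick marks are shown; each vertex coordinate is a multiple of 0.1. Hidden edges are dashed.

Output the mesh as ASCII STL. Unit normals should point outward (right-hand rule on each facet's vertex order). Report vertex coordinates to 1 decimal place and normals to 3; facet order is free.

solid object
 facet normal -0.335 -0.909 -0.248
  outer loop
   vertex 2.5 0.3 2.6
   vertex 0.6 1.0 2.6
   vertex 2.6 0.7 1.0
  endloop
 endfacet
 facet normal 0.574 -0.802 -0.165
  outer loop
   vertex 2.5 0.3 2.6
   vertex 2.6 0.7 1.0
   vertex 5.6 1.9 5.6
  endloop
 endfacet
 facet normal -0.318 -0.864 0.391
  outer loop
   vertex 2.5 0.3 2.6
   vertex 1.2 2.0 5.3
   vertex 0.6 1.0 2.6
  endloop
 endfacet
 facet normal -0.054 -0.857 0.513
  outer loop
   vertex 2.5 0.3 2.6
   vertex 5.6 1.9 5.6
   vertex 1.2 2.0 5.3
  endloop
 endfacet
 facet normal 0.965 0.193 -0.179
  outer loop
   vertex 4.1 5.5 1.4
   vertex 4.5 6.0 4.1
   vertex 5.6 1.9 5.6
  endloop
 endfacet
 facet normal 0.842 -0.222 -0.491
  outer loop
   vertex 4.1 5.5 1.4
   vertex 5.6 1.9 5.6
   vertex 2.6 0.7 1.0
  endloop
 endfacet
 facet normal 0.071 0.359 0.930
  outer loop
   vertex 2.3 5.4 4.5
   vertex 5.6 1.9 5.6
   vertex 4.5 6.0 4.1
  endloop
 endfacet
 facet normal -0.060 0.247 0.967
  outer loop
   vertex 2.3 5.4 4.5
   vertex 1.2 2.0 5.3
   vertex 5.6 1.9 5.6
  endloop
 endfacet
 facet normal -0.283 0.950 -0.134
  outer loop
   vertex 2.3 5.4 4.5
   vertex 4.5 6.0 4.1
   vertex 4.1 5.5 1.4
  endloop
 endfacet
 facet normal -0.941 0.325 0.089
  outer loop
   vertex 2.3 5.4 4.5
   vertex 0.6 1.0 2.6
   vertex 1.2 2.0 5.3
  endloop
 endfacet
 facet normal -0.627 -0.031 -0.778
  outer loop
   vertex 1.5 2.9 1.8
   vertex 2.6 0.7 1.0
   vertex 0.6 1.0 2.6
  endloop
 endfacet
 facet normal -0.321 0.178 -0.930
  outer loop
   vertex 1.5 2.9 1.8
   vertex 4.1 5.5 1.4
   vertex 2.6 0.7 1.0
  endloop
 endfacet
 facet normal -0.914 0.394 -0.094
  outer loop
   vertex 1.5 2.9 1.8
   vertex 0.6 1.0 2.6
   vertex 2.3 5.4 4.5
  endloop
 endfacet
 facet normal -0.683 0.625 -0.377
  outer loop
   vertex 1.5 2.9 1.8
   vertex 2.3 5.4 4.5
   vertex 4.1 5.5 1.4
  endloop
 endfacet
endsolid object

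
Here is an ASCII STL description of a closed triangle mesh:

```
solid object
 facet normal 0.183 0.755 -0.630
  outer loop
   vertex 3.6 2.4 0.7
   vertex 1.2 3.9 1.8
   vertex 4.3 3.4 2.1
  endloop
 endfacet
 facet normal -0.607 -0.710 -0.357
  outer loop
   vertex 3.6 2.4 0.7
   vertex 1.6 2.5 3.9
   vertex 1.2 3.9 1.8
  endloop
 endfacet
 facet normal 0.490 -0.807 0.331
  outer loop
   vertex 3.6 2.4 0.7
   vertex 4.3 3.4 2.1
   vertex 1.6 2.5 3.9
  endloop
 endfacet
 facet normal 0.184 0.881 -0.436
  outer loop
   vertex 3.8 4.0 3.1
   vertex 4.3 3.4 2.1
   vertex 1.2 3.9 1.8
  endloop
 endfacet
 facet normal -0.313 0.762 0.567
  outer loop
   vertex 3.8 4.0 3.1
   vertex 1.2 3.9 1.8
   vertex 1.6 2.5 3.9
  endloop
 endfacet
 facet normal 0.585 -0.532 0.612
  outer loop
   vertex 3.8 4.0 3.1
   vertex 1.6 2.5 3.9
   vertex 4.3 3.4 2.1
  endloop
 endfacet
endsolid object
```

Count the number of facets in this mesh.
6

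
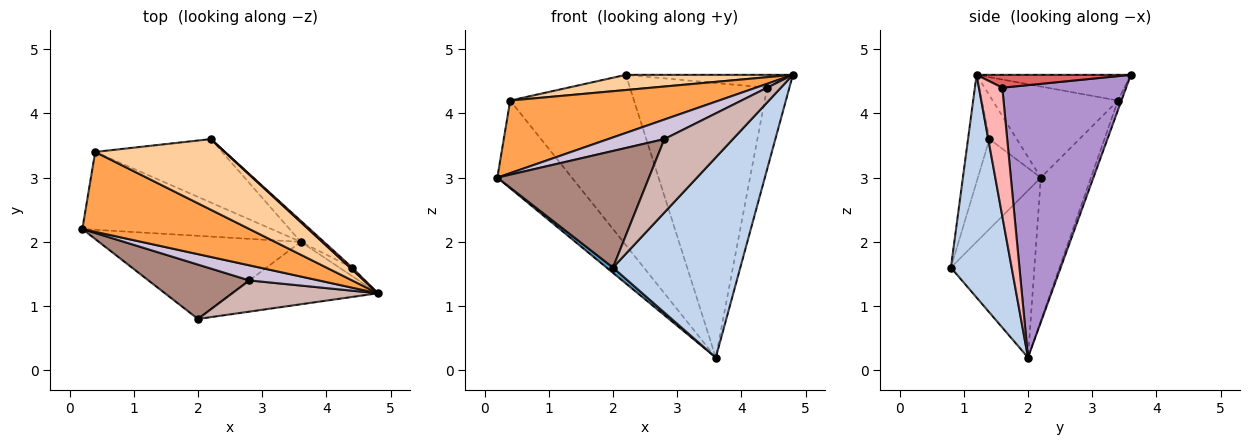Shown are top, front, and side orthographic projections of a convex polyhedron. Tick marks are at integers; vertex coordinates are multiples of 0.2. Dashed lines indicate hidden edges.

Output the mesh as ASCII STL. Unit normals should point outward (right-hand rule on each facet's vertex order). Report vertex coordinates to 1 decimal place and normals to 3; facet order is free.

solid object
 facet normal -0.637 -0.049 -0.770
  outer loop
   vertex 2.0 0.8 1.6
   vertex 0.2 2.2 3.0
   vertex 3.6 2.0 0.2
  endloop
 endfacet
 facet normal 0.414 -0.869 -0.271
  outer loop
   vertex 2.0 0.8 1.6
   vertex 3.6 2.0 0.2
   vertex 4.8 1.2 4.6
  endloop
 endfacet
 facet normal -0.374 -0.624 0.686
  outer loop
   vertex 0.4 3.4 4.2
   vertex 0.2 2.2 3.0
   vertex 4.8 1.2 4.6
  endloop
 endfacet
 facet normal -0.190 -0.206 0.960
  outer loop
   vertex 0.4 3.4 4.2
   vertex 4.8 1.2 4.6
   vertex 2.2 3.6 4.6
  endloop
 endfacet
 facet normal -0.449 0.668 -0.593
  outer loop
   vertex 0.4 3.4 4.2
   vertex 3.6 2.0 0.2
   vertex 0.2 2.2 3.0
  endloop
 endfacet
 facet normal -0.027 0.937 -0.349
  outer loop
   vertex 0.4 3.4 4.2
   vertex 2.2 3.6 4.6
   vertex 3.6 2.0 0.2
  endloop
 endfacet
 facet normal 0.674 0.730 0.112
  outer loop
   vertex 4.4 1.6 4.4
   vertex 2.2 3.6 4.6
   vertex 4.8 1.2 4.6
  endloop
 endfacet
 facet normal 0.723 0.687 -0.072
  outer loop
   vertex 4.4 1.6 4.4
   vertex 4.8 1.2 4.6
   vertex 3.6 2.0 0.2
  endloop
 endfacet
 facet normal 0.669 0.741 -0.057
  outer loop
   vertex 4.4 1.6 4.4
   vertex 3.6 2.0 0.2
   vertex 2.2 3.6 4.6
  endloop
 endfacet
 facet normal -0.359 -0.739 0.570
  outer loop
   vertex 2.8 1.4 3.6
   vertex 4.8 1.2 4.6
   vertex 0.2 2.2 3.0
  endloop
 endfacet
 facet normal -0.352 -0.848 0.395
  outer loop
   vertex 2.8 1.4 3.6
   vertex 0.2 2.2 3.0
   vertex 2.0 0.8 1.6
  endloop
 endfacet
 facet normal -0.276 -0.884 0.376
  outer loop
   vertex 2.8 1.4 3.6
   vertex 2.0 0.8 1.6
   vertex 4.8 1.2 4.6
  endloop
 endfacet
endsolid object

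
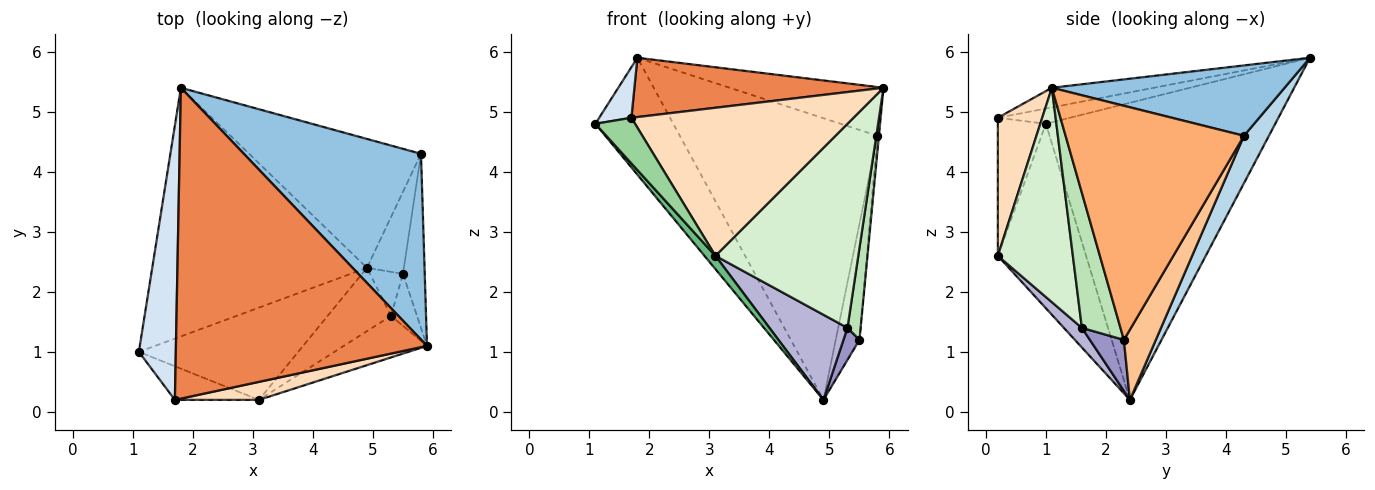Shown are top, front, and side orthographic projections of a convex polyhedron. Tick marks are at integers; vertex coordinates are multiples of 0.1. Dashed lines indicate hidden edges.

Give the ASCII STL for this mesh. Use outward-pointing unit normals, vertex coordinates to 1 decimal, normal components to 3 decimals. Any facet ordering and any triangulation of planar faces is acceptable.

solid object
 facet normal -0.781 0.265 -0.565
  outer loop
   vertex 4.9 2.4 0.2
   vertex 1.1 1.0 4.8
   vertex 1.8 5.4 5.9
  endloop
 endfacet
 facet normal 0.359 0.237 0.903
  outer loop
   vertex 5.8 4.3 4.6
   vertex 1.8 5.4 5.9
   vertex 5.9 1.1 5.4
  endloop
 endfacet
 facet normal 0.114 0.903 -0.413
  outer loop
   vertex 5.8 4.3 4.6
   vertex 4.9 2.4 0.2
   vertex 1.8 5.4 5.9
  endloop
 endfacet
 facet normal -0.376 -0.168 0.911
  outer loop
   vertex 1.7 0.2 4.9
   vertex 1.8 5.4 5.9
   vertex 1.1 1.0 4.8
  endloop
 endfacet
 facet normal -0.077 -0.187 0.979
  outer loop
   vertex 1.7 0.2 4.9
   vertex 5.9 1.1 5.4
   vertex 1.8 5.4 5.9
  endloop
 endfacet
 facet normal 0.996 0.008 -0.093
  outer loop
   vertex 5.5 2.3 1.2
   vertex 5.8 4.3 4.6
   vertex 5.9 1.1 5.4
  endloop
 endfacet
 facet normal 0.739 0.550 -0.389
  outer loop
   vertex 5.5 2.3 1.2
   vertex 4.9 2.4 0.2
   vertex 5.8 4.3 4.6
  endloop
 endfacet
 facet normal 0.195 -0.974 0.118
  outer loop
   vertex 3.1 0.2 2.6
   vertex 5.9 1.1 5.4
   vertex 1.7 0.2 4.9
  endloop
 endfacet
 facet normal -0.753 -0.094 -0.651
  outer loop
   vertex 3.1 0.2 2.6
   vertex 1.1 1.0 4.8
   vertex 4.9 2.4 0.2
  endloop
 endfacet
 facet normal -0.698 -0.577 -0.425
  outer loop
   vertex 3.1 0.2 2.6
   vertex 1.7 0.2 4.9
   vertex 1.1 1.0 4.8
  endloop
 endfacet
 facet normal 0.931 -0.317 -0.179
  outer loop
   vertex 5.3 1.6 1.4
   vertex 5.5 2.3 1.2
   vertex 5.9 1.1 5.4
  endloop
 endfacet
 facet normal 0.458 -0.871 -0.178
  outer loop
   vertex 5.3 1.6 1.4
   vertex 5.9 1.1 5.4
   vertex 3.1 0.2 2.6
  endloop
 endfacet
 facet normal 0.781 -0.367 -0.505
  outer loop
   vertex 5.3 1.6 1.4
   vertex 4.9 2.4 0.2
   vertex 5.5 2.3 1.2
  endloop
 endfacet
 facet normal 0.182 -0.789 -0.587
  outer loop
   vertex 5.3 1.6 1.4
   vertex 3.1 0.2 2.6
   vertex 4.9 2.4 0.2
  endloop
 endfacet
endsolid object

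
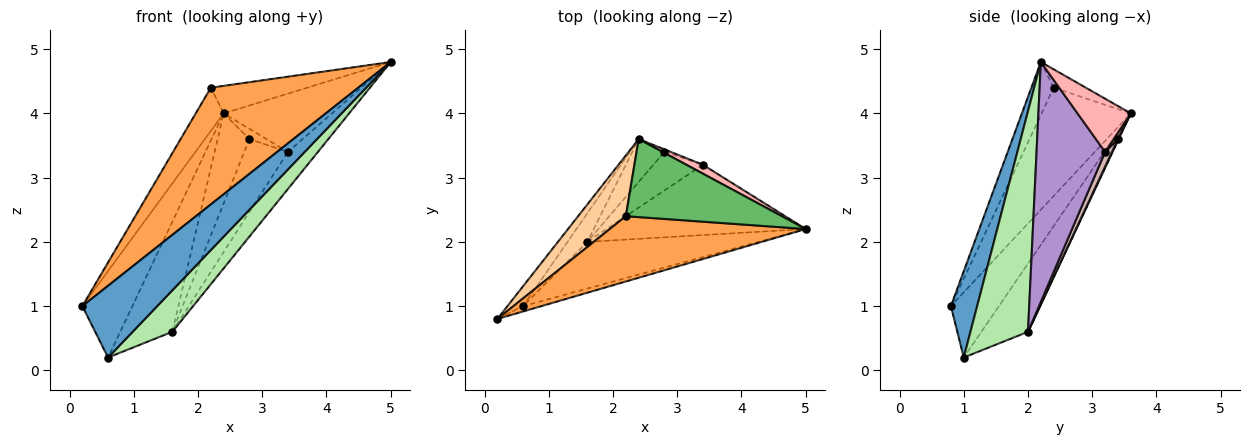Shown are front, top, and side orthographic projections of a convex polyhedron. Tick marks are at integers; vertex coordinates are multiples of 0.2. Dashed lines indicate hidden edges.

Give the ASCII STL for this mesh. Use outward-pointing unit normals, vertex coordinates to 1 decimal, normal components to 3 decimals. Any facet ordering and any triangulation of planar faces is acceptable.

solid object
 facet normal 0.330 -0.941 -0.070
  outer loop
   vertex 0.6 1.0 0.2
   vertex 5.0 2.2 4.8
   vertex 0.2 0.8 1.0
  endloop
 endfacet
 facet normal -0.683 0.712 -0.164
  outer loop
   vertex 0.6 1.0 0.2
   vertex 0.2 0.8 1.0
   vertex 2.4 3.6 4.0
  endloop
 endfacet
 facet normal -0.131 -0.865 0.484
  outer loop
   vertex 2.2 2.4 4.4
   vertex 0.2 0.8 1.0
   vertex 5.0 2.2 4.8
  endloop
 endfacet
 facet normal -0.880 0.276 0.388
  outer loop
   vertex 2.2 2.4 4.4
   vertex 2.4 3.6 4.0
   vertex 0.2 0.8 1.0
  endloop
 endfacet
 facet normal -0.110 0.331 0.937
  outer loop
   vertex 2.2 2.4 4.4
   vertex 5.0 2.2 4.8
   vertex 2.4 3.6 4.0
  endloop
 endfacet
 facet normal 0.694 -0.478 -0.539
  outer loop
   vertex 1.6 2.0 0.6
   vertex 5.0 2.2 4.8
   vertex 0.6 1.0 0.2
  endloop
 endfacet
 facet normal -0.655 0.731 -0.190
  outer loop
   vertex 1.6 2.0 0.6
   vertex 0.6 1.0 0.2
   vertex 2.4 3.6 4.0
  endloop
 endfacet
 facet normal 0.437 0.889 0.136
  outer loop
   vertex 3.4 3.2 3.4
   vertex 2.4 3.6 4.0
   vertex 5.0 2.2 4.8
  endloop
 endfacet
 facet normal 0.729 0.319 -0.605
  outer loop
   vertex 3.4 3.2 3.4
   vertex 5.0 2.2 4.8
   vertex 1.6 2.0 0.6
  endloop
 endfacet
 facet normal 0.021 0.903 -0.430
  outer loop
   vertex 2.8 3.4 3.6
   vertex 1.6 2.0 0.6
   vertex 2.4 3.6 4.0
  endloop
 endfacet
 facet normal 0.236 0.943 -0.236
  outer loop
   vertex 2.8 3.4 3.6
   vertex 2.4 3.6 4.0
   vertex 3.4 3.2 3.4
  endloop
 endfacet
 facet normal 0.137 0.875 -0.463
  outer loop
   vertex 2.8 3.4 3.6
   vertex 3.4 3.2 3.4
   vertex 1.6 2.0 0.6
  endloop
 endfacet
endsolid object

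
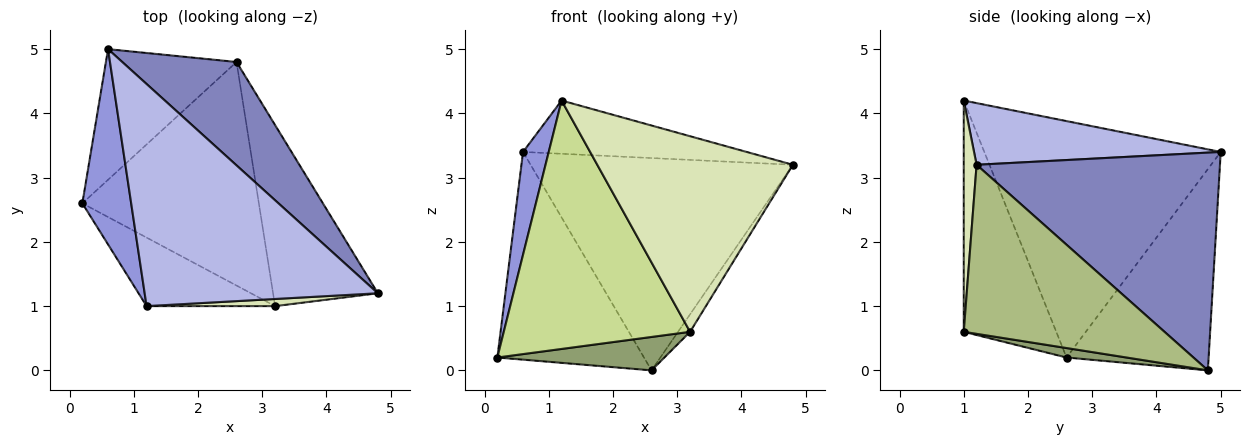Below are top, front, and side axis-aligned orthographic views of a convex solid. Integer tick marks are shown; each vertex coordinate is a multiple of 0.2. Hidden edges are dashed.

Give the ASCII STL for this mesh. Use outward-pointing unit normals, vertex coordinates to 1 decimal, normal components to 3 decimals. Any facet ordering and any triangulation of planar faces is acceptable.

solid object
 facet normal -0.634 0.654 -0.412
  outer loop
   vertex 0.6 5.0 3.4
   vertex 2.6 4.8 0.0
   vertex 0.2 2.6 0.2
  endloop
 endfacet
 facet normal 0.641 0.690 0.336
  outer loop
   vertex 0.6 5.0 3.4
   vertex 4.8 1.2 3.2
   vertex 2.6 4.8 0.0
  endloop
 endfacet
 facet normal -0.974 -0.106 0.201
  outer loop
   vertex 1.2 1.0 4.2
   vertex 0.6 5.0 3.4
   vertex 0.2 2.6 0.2
  endloop
 endfacet
 facet normal 0.249 0.226 0.942
  outer loop
   vertex 1.2 1.0 4.2
   vertex 4.8 1.2 3.2
   vertex 0.6 5.0 3.4
  endloop
 endfacet
 facet normal 0.053 -0.148 -0.988
  outer loop
   vertex 3.2 1.0 0.6
   vertex 0.2 2.6 0.2
   vertex 2.6 4.8 0.0
  endloop
 endfacet
 facet normal 0.849 0.051 -0.526
  outer loop
   vertex 3.2 1.0 0.6
   vertex 2.6 4.8 0.0
   vertex 4.8 1.2 3.2
  endloop
 endfacet
 facet normal -0.432 -0.870 -0.240
  outer loop
   vertex 3.2 1.0 0.6
   vertex 1.2 1.0 4.2
   vertex 0.2 2.6 0.2
  endloop
 endfacet
 facet normal 0.066 -0.997 0.036
  outer loop
   vertex 3.2 1.0 0.6
   vertex 4.8 1.2 3.2
   vertex 1.2 1.0 4.2
  endloop
 endfacet
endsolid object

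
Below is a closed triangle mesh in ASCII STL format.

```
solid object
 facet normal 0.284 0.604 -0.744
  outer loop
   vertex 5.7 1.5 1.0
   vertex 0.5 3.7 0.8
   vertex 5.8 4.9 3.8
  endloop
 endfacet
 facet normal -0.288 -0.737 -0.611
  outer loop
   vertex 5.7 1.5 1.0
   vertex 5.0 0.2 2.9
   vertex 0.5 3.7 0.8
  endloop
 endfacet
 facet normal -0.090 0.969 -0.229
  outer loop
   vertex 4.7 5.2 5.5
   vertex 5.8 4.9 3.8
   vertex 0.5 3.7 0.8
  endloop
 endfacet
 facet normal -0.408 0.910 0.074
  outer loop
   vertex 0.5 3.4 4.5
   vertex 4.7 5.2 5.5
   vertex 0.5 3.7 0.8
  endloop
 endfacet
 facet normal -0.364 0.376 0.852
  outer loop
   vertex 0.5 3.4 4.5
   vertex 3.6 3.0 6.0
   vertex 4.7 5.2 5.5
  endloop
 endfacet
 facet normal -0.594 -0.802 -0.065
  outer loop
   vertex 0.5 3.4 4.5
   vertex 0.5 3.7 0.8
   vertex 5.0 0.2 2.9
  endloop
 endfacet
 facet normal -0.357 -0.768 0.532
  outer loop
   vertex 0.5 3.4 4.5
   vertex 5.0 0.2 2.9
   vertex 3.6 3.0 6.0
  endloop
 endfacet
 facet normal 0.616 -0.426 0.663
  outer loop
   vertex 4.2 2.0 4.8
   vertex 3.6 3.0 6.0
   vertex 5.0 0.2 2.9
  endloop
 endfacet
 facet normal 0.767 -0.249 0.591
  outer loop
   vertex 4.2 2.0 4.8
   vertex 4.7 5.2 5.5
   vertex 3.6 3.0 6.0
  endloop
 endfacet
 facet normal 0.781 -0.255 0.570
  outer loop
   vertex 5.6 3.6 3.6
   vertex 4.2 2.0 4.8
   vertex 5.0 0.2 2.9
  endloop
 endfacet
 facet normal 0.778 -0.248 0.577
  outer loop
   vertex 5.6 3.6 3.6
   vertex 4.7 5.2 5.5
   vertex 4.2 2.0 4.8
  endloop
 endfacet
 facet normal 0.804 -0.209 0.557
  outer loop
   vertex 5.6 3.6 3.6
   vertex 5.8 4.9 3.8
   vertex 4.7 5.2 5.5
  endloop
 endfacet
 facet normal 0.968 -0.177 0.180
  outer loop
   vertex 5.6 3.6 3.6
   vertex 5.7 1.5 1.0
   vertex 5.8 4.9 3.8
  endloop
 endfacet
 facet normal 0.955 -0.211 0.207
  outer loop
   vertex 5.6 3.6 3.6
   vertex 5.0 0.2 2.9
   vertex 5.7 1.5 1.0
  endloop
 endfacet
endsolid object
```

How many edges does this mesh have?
21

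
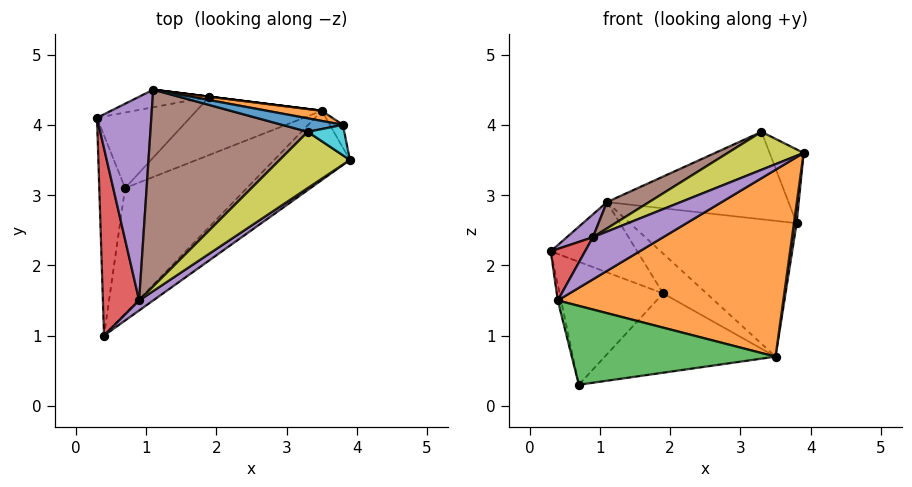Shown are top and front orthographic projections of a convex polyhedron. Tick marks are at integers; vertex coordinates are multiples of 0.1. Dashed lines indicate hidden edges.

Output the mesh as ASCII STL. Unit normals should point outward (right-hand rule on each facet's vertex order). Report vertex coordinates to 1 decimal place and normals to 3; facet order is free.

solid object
 facet normal -0.977 0.017 -0.215
  outer loop
   vertex 0.7 3.1 0.3
   vertex 0.4 1.0 1.5
   vertex 0.3 4.1 2.2
  endloop
 endfacet
 facet normal 0.660 -0.705 -0.261
  outer loop
   vertex 3.5 4.2 0.7
   vertex 3.9 3.5 3.6
   vertex 0.4 1.0 1.5
  endloop
 endfacet
 facet normal 0.313 -0.505 -0.805
  outer loop
   vertex 3.5 4.2 0.7
   vertex 0.4 1.0 1.5
   vertex 0.7 3.1 0.3
  endloop
 endfacet
 facet normal -0.827 -0.149 0.542
  outer loop
   vertex 0.9 1.5 2.4
   vertex 0.3 4.1 2.2
   vertex 0.4 1.0 1.5
  endloop
 endfacet
 facet normal 0.486 -0.850 0.202
  outer loop
   vertex 0.9 1.5 2.4
   vertex 0.4 1.0 1.5
   vertex 3.9 3.5 3.6
  endloop
 endfacet
 facet normal 0.975 -0.143 -0.169
  outer loop
   vertex 3.8 4.0 2.6
   vertex 3.9 3.5 3.6
   vertex 3.5 4.2 0.7
  endloop
 endfacet
 facet normal -0.335 0.803 -0.493
  outer loop
   vertex 1.9 4.4 1.6
   vertex 0.7 3.1 0.3
   vertex 0.3 4.1 2.2
  endloop
 endfacet
 facet normal -0.226 0.785 -0.576
  outer loop
   vertex 1.9 4.4 1.6
   vertex 3.5 4.2 0.7
   vertex 0.7 3.1 0.3
  endloop
 endfacet
 facet normal 0.041 -0.559 0.828
  outer loop
   vertex 3.3 3.9 3.9
   vertex 0.9 1.5 2.4
   vertex 3.9 3.5 3.6
  endloop
 endfacet
 facet normal 0.628 0.719 0.297
  outer loop
   vertex 3.3 3.9 3.9
   vertex 3.9 3.5 3.6
   vertex 3.8 4.0 2.6
  endloop
 endfacet
 facet normal 0.196 0.969 0.150
  outer loop
   vertex 1.1 4.5 2.9
   vertex 3.3 3.9 3.9
   vertex 3.8 4.0 2.6
  endloop
 endfacet
 facet normal 0.189 0.979 0.073
  outer loop
   vertex 1.1 4.5 2.9
   vertex 3.8 4.0 2.6
   vertex 3.5 4.2 0.7
  endloop
 endfacet
 facet normal 0.124 0.992 0.000
  outer loop
   vertex 1.1 4.5 2.9
   vertex 3.5 4.2 0.7
   vertex 1.9 4.4 1.6
  endloop
 endfacet
 facet normal -0.263 0.936 -0.234
  outer loop
   vertex 1.1 4.5 2.9
   vertex 1.9 4.4 1.6
   vertex 0.3 4.1 2.2
  endloop
 endfacet
 facet normal -0.631 -0.086 0.771
  outer loop
   vertex 1.1 4.5 2.9
   vertex 0.3 4.1 2.2
   vertex 0.9 1.5 2.4
  endloop
 endfacet
 facet normal -0.438 -0.119 0.891
  outer loop
   vertex 1.1 4.5 2.9
   vertex 0.9 1.5 2.4
   vertex 3.3 3.9 3.9
  endloop
 endfacet
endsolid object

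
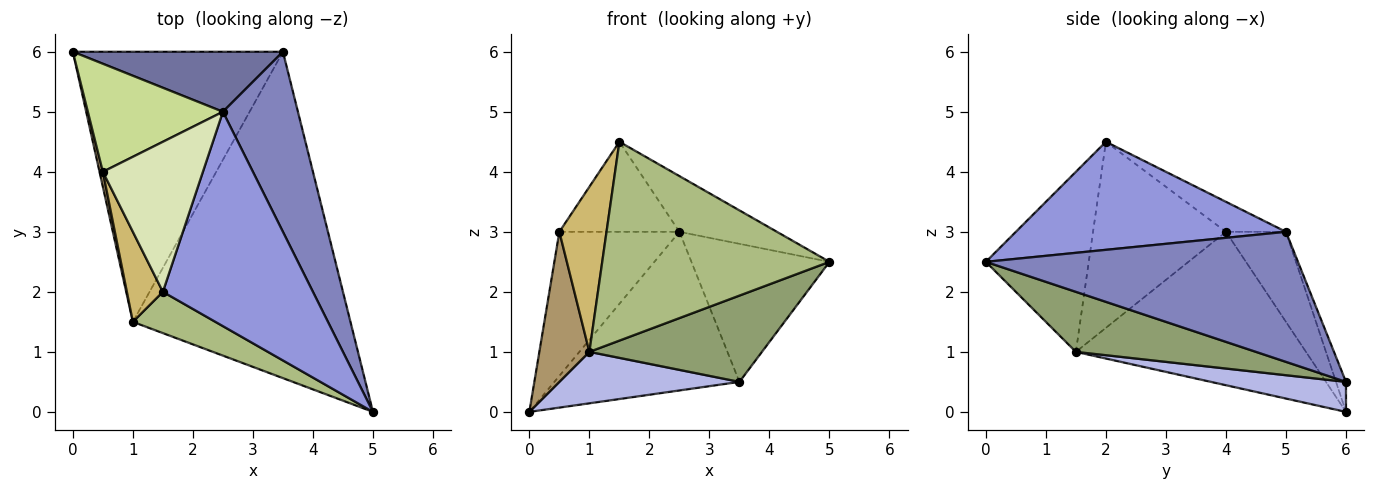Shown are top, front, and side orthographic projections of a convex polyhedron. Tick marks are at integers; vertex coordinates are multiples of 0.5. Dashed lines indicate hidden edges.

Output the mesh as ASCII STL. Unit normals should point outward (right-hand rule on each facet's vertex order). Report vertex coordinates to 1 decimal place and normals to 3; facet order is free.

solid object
 facet normal -0.050 0.934 0.353
  outer loop
   vertex 2.5 5.0 3.0
   vertex 3.5 6.0 0.5
   vertex 0.0 6.0 0.0
  endloop
 endfacet
 facet normal 0.809 0.358 0.467
  outer loop
   vertex 2.5 5.0 3.0
   vertex 5.0 0.0 2.5
   vertex 3.5 6.0 0.5
  endloop
 endfacet
 facet normal 0.572 0.206 0.794
  outer loop
   vertex 2.5 5.0 3.0
   vertex 1.5 2.0 4.5
   vertex 5.0 0.0 2.5
  endloop
 endfacet
 facet normal 0.139 -0.185 -0.973
  outer loop
   vertex 1.0 1.5 1.0
   vertex 0.0 6.0 0.0
   vertex 3.5 6.0 0.5
  endloop
 endfacet
 facet normal 0.258 -0.247 -0.934
  outer loop
   vertex 1.0 1.5 1.0
   vertex 3.5 6.0 0.5
   vertex 5.0 0.0 2.5
  endloop
 endfacet
 facet normal -0.405 -0.895 0.186
  outer loop
   vertex 1.0 1.5 1.0
   vertex 5.0 0.0 2.5
   vertex 1.5 2.0 4.5
  endloop
 endfacet
 facet normal -0.371 0.743 0.557
  outer loop
   vertex 0.5 4.0 3.0
   vertex 2.5 5.0 3.0
   vertex 0.0 6.0 0.0
  endloop
 endfacet
 facet normal -0.249 0.498 0.830
  outer loop
   vertex 0.5 4.0 3.0
   vertex 1.5 2.0 4.5
   vertex 2.5 5.0 3.0
  endloop
 endfacet
 facet normal -0.977 -0.212 0.021
  outer loop
   vertex 0.5 4.0 3.0
   vertex 0.0 6.0 0.0
   vertex 1.0 1.5 1.0
  endloop
 endfacet
 facet normal -0.927 -0.329 0.179
  outer loop
   vertex 0.5 4.0 3.0
   vertex 1.0 1.5 1.0
   vertex 1.5 2.0 4.5
  endloop
 endfacet
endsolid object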